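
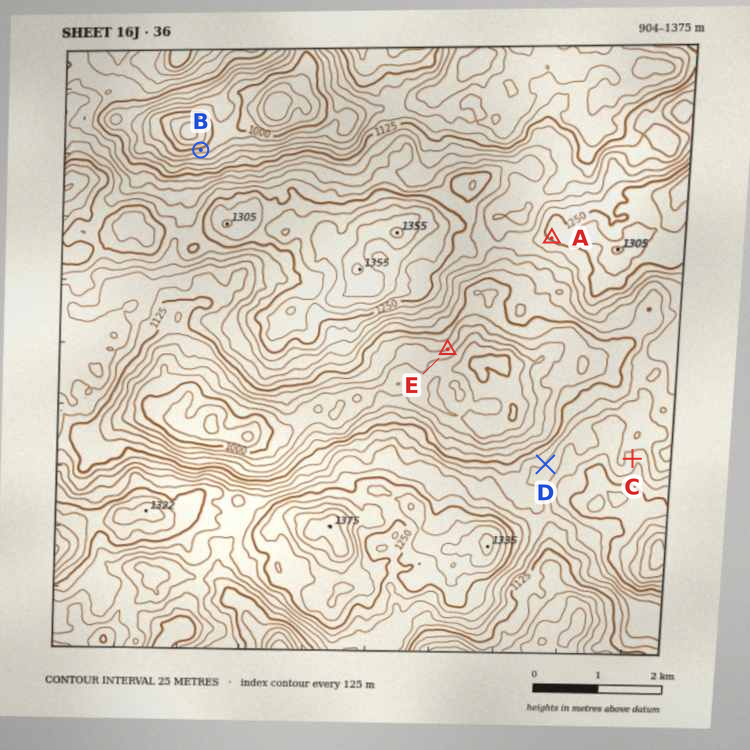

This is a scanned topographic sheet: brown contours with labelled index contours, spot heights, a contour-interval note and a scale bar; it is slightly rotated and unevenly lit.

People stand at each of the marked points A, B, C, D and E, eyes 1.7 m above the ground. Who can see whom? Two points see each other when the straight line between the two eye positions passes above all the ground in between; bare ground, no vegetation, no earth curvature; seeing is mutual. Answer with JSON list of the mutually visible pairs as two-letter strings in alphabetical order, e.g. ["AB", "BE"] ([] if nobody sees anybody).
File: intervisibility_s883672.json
["AC", "AD", "AE", "DE"]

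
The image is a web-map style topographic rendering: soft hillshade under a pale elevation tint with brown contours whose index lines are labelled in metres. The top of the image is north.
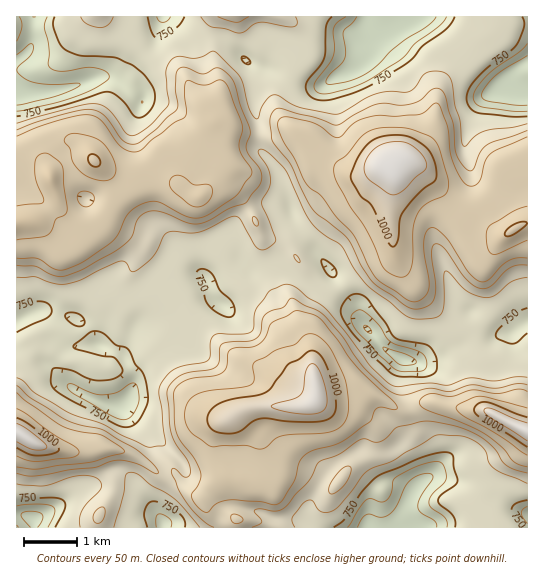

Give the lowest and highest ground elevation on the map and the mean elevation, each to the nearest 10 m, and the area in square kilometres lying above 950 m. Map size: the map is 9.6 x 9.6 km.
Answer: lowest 630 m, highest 1090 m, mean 840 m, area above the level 11.4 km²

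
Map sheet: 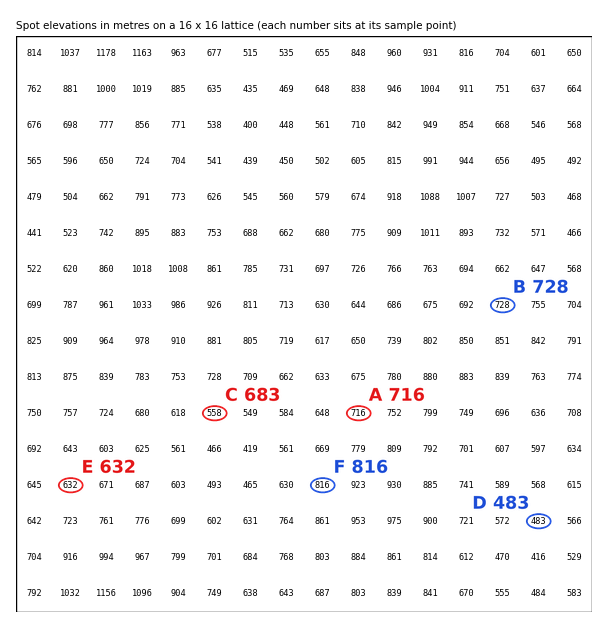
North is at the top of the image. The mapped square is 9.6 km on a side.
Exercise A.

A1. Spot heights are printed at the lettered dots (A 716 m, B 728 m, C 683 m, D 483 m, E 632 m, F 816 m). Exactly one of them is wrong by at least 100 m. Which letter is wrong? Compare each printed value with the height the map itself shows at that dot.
C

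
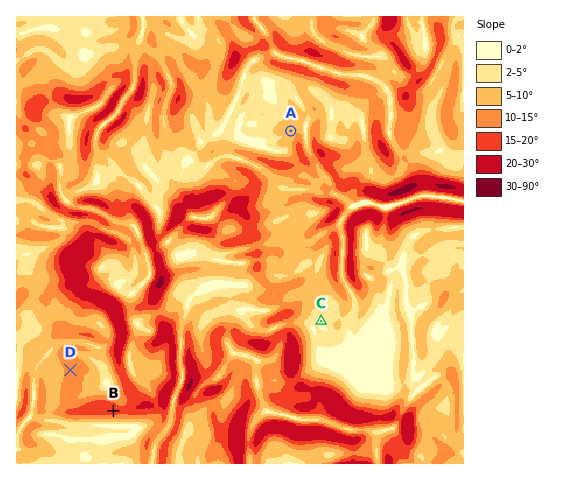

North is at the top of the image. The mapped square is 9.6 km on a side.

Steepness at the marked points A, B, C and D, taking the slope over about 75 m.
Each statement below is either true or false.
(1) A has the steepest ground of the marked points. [false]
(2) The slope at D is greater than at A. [true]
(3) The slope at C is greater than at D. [false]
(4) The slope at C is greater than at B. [false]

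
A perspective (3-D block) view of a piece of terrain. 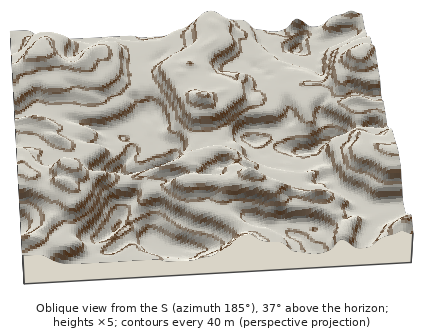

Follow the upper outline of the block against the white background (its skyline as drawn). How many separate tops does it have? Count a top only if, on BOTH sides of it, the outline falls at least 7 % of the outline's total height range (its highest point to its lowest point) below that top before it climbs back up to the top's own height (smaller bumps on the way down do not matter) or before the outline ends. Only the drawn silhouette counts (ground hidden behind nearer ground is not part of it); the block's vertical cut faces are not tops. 2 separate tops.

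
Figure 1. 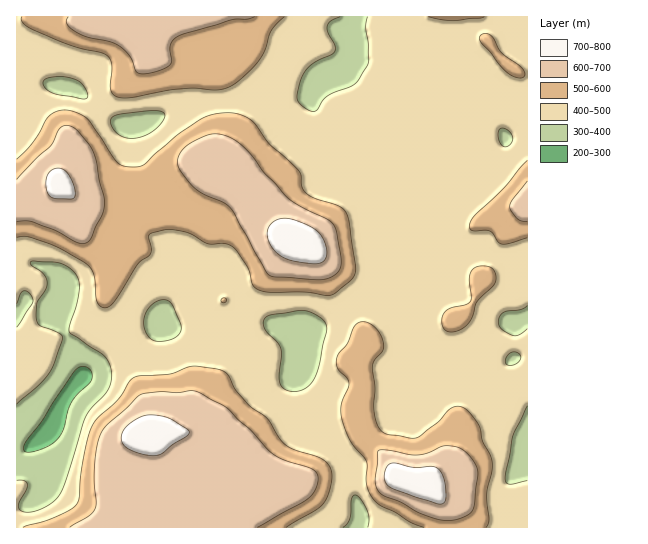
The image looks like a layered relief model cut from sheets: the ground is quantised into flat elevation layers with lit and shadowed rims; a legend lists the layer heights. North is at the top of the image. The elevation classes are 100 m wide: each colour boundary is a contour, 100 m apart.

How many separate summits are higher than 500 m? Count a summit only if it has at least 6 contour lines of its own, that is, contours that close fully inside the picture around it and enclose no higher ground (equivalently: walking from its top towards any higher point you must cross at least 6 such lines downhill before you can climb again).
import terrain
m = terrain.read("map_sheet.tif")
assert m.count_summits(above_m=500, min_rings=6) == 0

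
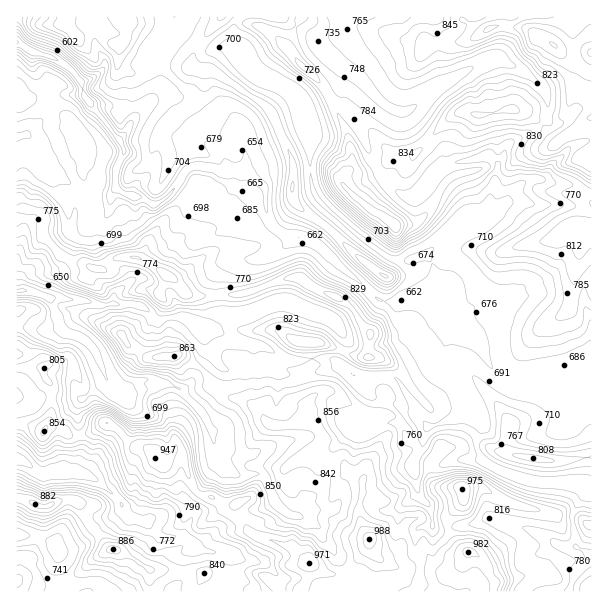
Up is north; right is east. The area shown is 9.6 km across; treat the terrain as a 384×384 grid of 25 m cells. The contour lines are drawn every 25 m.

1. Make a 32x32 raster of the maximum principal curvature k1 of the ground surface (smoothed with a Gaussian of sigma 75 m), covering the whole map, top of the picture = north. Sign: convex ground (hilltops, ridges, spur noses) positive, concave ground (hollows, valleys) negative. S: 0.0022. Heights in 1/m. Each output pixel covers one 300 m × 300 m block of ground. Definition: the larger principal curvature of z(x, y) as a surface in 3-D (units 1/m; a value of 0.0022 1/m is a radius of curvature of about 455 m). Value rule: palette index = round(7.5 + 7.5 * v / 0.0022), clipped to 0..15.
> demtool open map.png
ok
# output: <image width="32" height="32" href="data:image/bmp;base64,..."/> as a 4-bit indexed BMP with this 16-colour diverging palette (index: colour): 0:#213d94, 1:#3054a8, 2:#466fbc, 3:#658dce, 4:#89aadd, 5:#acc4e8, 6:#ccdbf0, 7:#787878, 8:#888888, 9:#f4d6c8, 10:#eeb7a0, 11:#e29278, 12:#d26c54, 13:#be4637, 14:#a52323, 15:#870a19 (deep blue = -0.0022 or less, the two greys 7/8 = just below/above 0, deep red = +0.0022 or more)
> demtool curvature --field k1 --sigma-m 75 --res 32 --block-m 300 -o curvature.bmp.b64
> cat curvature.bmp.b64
<image width="32" height="32" href="data:image/bmp;base64,Qk12AgAAAAAAAHYAAAAoAAAAIAAAACAAAAABAAQAAAAAAAACAAATCwAAEwsAABAAAAAAAAAAlD0hAKhUMAC8b0YAzo1lAN2qiQDoxKwA8NvMAHh4eACIiIgAyNb0AKC37gB4kuIAVGzSADdGvgAjI6UAGQqHAKmpd3t4mIqZiIiIeYfZiZqoe7nMqamJmsqZqYmpx4iYmXfPt5iIesyoi6mZvJmIiHppx4eZqcuZiZypiJmIiLy/zLiYeZu5eHiJibnKe926+u25qpr7zZl5iqqc7eyIl6d4eaqudnmoiKuHm8yHiId8d3irrHiImqmrqZuYve7cnsyt7MuIioiad7iLuZt3eLy5/3e7h3uqt3mpeYeLmIiJpshqqYq6mai5mJmHuIiIeqmIiIiqiIirh5iIiYeIiKu6ibzLqJiImJzad4mIiIfLmnr83HmHjO2+qIiIiJiHqHjPpph4rOypf7iHd3iqmdybuZiniIiYd+uYiIiIiaiYiMjNzczsh9/YqIiIh3epm7zLeep3eu/Xi/2Xd5d3mZfdzv2IqIiKl9+YiIm6iZmNp3iMeImJl3zorYiJm8uZjIiIi6iIeZnsiv/pd3eJqcyYmZm5iIiumM+3nHh3iImoeaicqqmIj4z5eIqpiJmZl4mpyciXeH+dyYmIrKuYvJiJm5qaqZitiOiqyJiJzamIirmpl4iH2HfZl5t6h5nJmKycmKmHedh7mXd63My4mampqoh5l82YjYiIiJqZl6ir2LyYia2niPmHioeImYeounvMiJqoeJ+nh4i5mHeKupmvm6eIp3jbeIiJqr2HzanN2Ymoh5utm5mJmJea28mI"/>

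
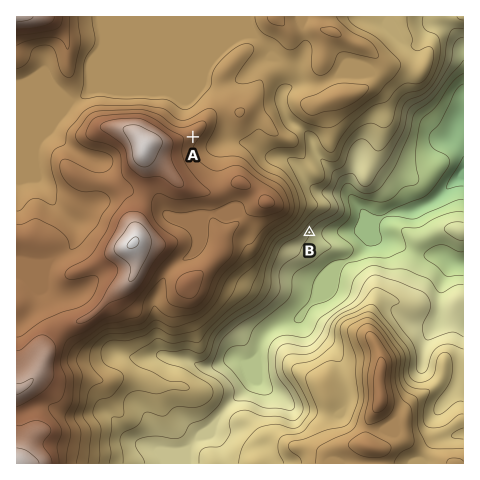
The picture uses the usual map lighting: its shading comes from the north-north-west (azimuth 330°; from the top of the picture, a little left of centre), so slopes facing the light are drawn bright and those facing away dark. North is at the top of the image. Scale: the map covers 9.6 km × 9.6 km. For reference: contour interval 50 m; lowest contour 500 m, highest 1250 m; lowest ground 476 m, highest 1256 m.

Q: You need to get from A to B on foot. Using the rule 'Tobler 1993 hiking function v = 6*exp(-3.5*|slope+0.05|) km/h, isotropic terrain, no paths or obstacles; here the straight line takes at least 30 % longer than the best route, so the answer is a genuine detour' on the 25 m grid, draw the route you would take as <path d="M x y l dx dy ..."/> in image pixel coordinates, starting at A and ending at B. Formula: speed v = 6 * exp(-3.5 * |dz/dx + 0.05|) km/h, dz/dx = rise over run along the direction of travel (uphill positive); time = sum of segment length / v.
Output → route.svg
<path d="M193 137l4 2 11 0 12 6 25 0 42 21 15 15 7 14 9 8 1 3 0 3-10 19 0 4"/>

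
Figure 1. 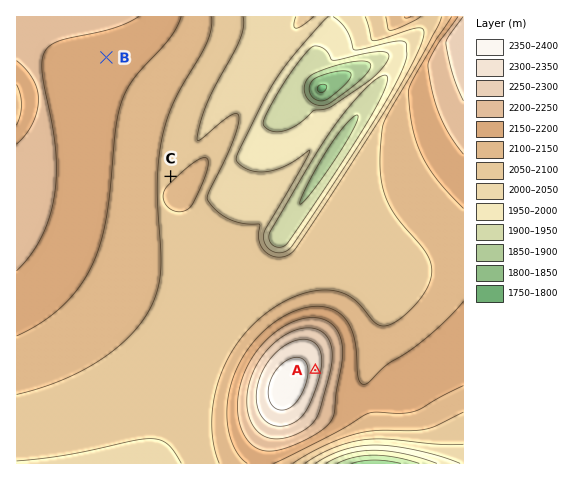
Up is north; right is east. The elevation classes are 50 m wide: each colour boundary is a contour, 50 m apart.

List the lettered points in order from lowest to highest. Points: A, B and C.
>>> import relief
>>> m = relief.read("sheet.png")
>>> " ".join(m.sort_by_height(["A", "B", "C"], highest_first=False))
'C B A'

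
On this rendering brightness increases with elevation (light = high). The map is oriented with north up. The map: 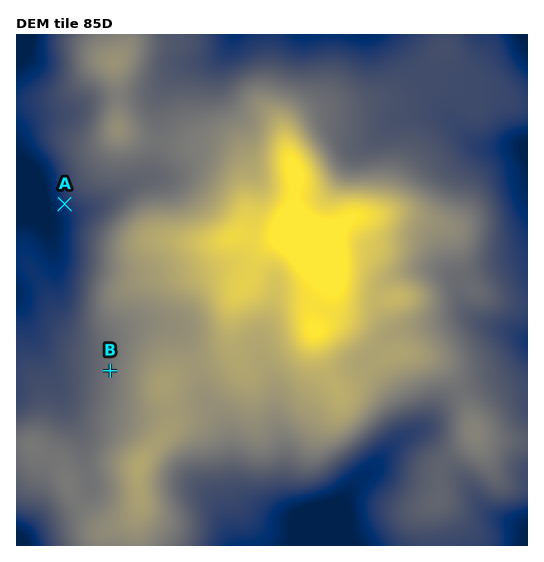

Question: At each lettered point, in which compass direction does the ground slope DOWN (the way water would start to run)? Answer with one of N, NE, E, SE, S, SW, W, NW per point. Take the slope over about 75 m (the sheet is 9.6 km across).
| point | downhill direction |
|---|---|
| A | SW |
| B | W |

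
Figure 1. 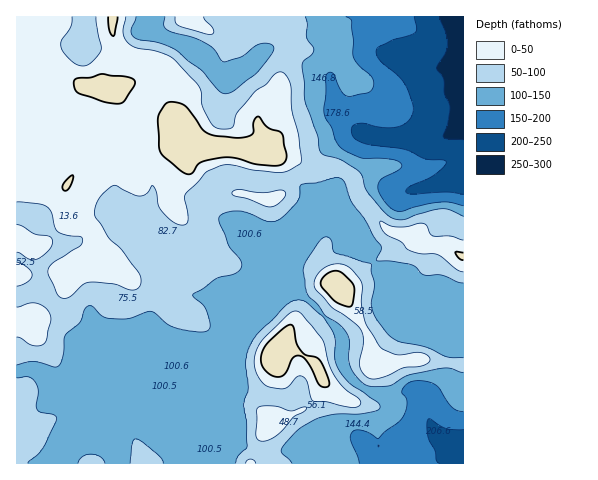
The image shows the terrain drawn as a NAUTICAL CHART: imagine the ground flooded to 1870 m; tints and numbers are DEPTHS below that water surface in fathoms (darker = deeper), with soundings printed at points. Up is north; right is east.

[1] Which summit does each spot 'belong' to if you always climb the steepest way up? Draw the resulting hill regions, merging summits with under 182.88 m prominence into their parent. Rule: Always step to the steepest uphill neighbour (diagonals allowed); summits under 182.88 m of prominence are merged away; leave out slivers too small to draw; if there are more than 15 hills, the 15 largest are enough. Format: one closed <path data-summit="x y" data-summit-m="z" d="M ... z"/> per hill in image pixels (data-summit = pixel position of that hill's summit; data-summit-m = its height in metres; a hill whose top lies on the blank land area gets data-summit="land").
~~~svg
<path data-summit="land" d="M463 16l-447 1 1 447 213 0 12-37-3-17 0-11 5-13-3-14 1-23 10-16 33-33 17-6-4-17 2-14 11-20 12-11 7 0 23 9 26 28 15 10 5 11 0 15-3 8 4 8 6 7 38 11 20-2z"/><path data-summit="land" d="M302 295l-7 0-10 5-33 33-10 16-1 23 3 14-5 13 3 28-11 36 68 1 2-16 4-5 28-9 18 1 6 3 5 7 10-3 24-2 30 3 12-5-21-46-8-2-13 6-6 0-20-4-18-13-10-17 1-20-4-10z"/><path data-summit="land" d="M330 232l-9 1-10 10-11 20-2 14 4 17 37 38 4 10-1 20 3 8 15 16 14 7 22 3 13-6 8 2 21 46 13 12 12 0 1-111-20 0-38-11-6-7-4-8 3-8 0-15-5-11-15-10-26-28z"/>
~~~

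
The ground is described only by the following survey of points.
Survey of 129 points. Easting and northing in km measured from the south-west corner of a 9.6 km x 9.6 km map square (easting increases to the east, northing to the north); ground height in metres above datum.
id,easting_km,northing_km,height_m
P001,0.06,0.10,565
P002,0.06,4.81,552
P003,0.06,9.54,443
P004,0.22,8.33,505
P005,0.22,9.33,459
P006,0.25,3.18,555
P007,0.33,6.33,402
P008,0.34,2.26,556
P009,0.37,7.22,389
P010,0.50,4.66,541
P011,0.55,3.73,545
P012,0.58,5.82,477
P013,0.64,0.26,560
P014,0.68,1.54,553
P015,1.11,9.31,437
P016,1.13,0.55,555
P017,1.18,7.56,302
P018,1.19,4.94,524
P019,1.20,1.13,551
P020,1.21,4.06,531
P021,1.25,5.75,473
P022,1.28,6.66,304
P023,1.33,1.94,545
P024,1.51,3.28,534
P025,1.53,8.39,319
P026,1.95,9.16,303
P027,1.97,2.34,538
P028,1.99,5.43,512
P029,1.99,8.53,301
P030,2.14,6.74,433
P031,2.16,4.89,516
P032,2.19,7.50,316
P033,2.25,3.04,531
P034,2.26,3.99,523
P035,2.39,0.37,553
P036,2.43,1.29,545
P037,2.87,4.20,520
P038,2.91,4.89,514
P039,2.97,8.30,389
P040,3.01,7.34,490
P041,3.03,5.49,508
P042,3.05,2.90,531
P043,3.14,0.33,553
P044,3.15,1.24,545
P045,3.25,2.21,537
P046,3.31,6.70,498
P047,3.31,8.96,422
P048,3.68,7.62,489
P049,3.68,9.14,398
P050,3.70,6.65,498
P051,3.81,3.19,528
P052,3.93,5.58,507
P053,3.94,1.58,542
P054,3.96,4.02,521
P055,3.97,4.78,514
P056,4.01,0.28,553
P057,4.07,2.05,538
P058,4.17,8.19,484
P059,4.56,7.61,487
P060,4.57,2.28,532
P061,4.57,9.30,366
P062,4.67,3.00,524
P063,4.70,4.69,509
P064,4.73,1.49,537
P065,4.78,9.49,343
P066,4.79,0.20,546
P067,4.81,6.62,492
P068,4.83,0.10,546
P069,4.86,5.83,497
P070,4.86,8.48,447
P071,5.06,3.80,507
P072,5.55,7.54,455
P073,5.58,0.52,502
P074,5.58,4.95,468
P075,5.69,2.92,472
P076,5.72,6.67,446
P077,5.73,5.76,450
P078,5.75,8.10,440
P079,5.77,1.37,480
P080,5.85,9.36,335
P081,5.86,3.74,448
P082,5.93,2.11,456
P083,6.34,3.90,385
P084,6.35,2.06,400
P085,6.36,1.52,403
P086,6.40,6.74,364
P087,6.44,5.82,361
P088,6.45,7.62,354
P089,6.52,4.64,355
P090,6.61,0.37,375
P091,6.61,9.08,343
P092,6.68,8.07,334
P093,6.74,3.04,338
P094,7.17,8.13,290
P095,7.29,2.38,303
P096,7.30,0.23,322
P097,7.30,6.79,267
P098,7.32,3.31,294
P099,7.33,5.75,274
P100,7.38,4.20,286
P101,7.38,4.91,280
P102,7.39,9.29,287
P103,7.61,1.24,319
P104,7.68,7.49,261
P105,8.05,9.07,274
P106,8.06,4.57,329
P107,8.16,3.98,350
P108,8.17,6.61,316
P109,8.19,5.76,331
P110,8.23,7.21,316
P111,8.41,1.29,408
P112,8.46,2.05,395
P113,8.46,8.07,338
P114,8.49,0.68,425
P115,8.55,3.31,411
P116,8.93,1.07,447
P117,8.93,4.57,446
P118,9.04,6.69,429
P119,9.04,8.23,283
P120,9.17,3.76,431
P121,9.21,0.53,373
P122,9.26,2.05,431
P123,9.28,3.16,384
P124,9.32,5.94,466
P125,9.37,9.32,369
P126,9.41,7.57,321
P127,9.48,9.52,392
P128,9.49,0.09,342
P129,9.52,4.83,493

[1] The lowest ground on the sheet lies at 255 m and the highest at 565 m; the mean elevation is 435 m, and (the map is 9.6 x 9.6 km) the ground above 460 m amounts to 44.7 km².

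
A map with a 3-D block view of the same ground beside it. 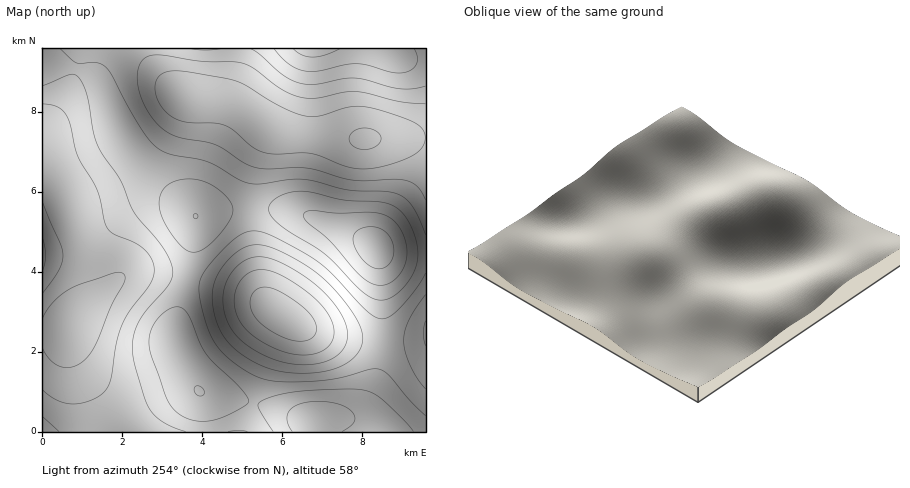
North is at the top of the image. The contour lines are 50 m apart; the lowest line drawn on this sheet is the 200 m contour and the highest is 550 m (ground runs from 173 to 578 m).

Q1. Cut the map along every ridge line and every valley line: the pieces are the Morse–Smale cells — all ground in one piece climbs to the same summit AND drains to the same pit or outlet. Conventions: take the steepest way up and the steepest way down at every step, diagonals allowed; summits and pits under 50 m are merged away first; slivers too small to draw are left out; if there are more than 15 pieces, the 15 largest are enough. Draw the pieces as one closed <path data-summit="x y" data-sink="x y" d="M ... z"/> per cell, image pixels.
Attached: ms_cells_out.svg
<path data-summit="314 48" data-sink="366 138" d="M384 48l-236 0 0 4 11 22 19 18 14 5 20 1 18 4 14 7 26 20 8 3 74 7 74-1 0-78-22-2z"/><path data-summit="376 248" data-sink="366 138" d="M274 130l-5 2-13 30-5 26 1 20 28 1 20 4 56 22 24 16 16 3 30 0 0-116-74 1-62-5z"/><path data-summit="200 392" data-sink="70 324" d="M150 272l-16 0-12 4-48 44-5 8 0 8 5 18 12 20 25 26 25 32 68 0-2-36-12-18-16-36 0-12 12-50z"/><path data-summit="376 248" data-sink="284 316" d="M268 208l-17 0 0 18 8 56 9 22 26 19 24 10 34 7 30 2 1-18-2-50-5-26-20-13-46-19-18-5z"/><path data-summit="196 216" data-sink="70 324" d="M140 163l-28 19-42 20 6 24 24 54 0 10-4 8 24-20 10-5 20-1 37 6 9-62z"/><path data-summit="196 216" data-sink="366 138" d="M192 96l-6 0-2 2-18 36-26 30 56 52 24-6 30-2 1-20 5-26 6-16 10-16-38-26-16-5z"/><path data-summit="200 392" data-sink="284 316" d="M188 279l-2 1-10 40-2 22 16 36 12 15 52 10 10-35 22-50-22-16-14-7z"/><path data-summit="314 420" data-sink="284 316" d="M286 318l-22 50-10 34 52 18 36-2 14-4 10-10 8-18 7-26 1-18-30-2-34-7-14-5z"/><path data-summit="376 248" data-sink="70 324" d="M46 63l-4 1 0 90 16 22 12 27 4-4 46-21 19-16-18-24-23-56-14-11z"/><path data-summit="376 248" data-sink="366 138" d="M148 48l-106 0 0 15 36 6 12 5 8 8 23 56 19 25 12-11 14-18 21-38-11-6-17-16-9-16z"/><path data-summit="42 256" data-sink="70 324" d="M42 155l0 177 10 0 14-4 30-30 4-8 0-10-24-54-10-34-11-20z"/><path data-summit="314 420" data-sink="426 332" d="M426 340l-24 3-20-1-5 36-13 28-12 10-36 4-2 12 112 0z"/><path data-summit="42 432" data-sink="70 324" d="M70 325l-8 5-20 2 0 100 94 0-19-24-38-44-9-22z"/><path data-summit="196 216" data-sink="284 316" d="M250 208l-30 2-24 6-9 62 53 14 16 6 12 7-7-15-4-18z"/><path data-summit="376 248" data-sink="426 332" d="M376 248l5 26 1 68 20 1 24-3 0-84-38-3z"/>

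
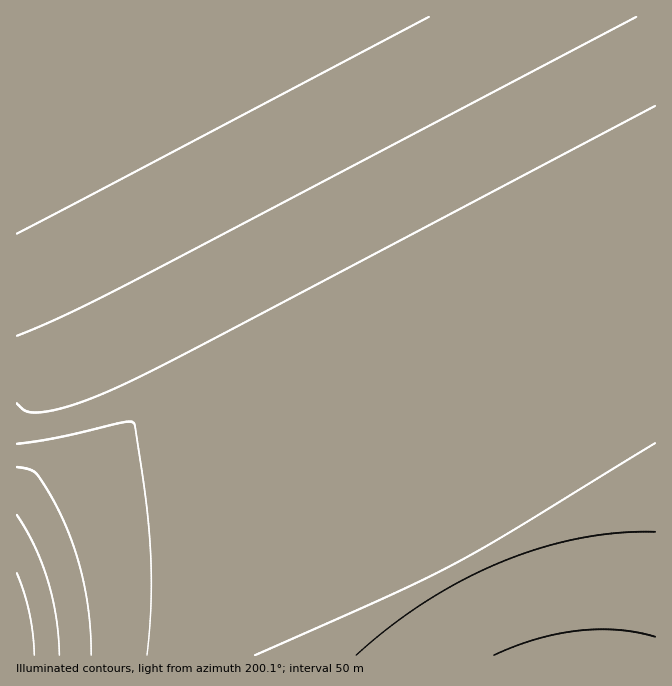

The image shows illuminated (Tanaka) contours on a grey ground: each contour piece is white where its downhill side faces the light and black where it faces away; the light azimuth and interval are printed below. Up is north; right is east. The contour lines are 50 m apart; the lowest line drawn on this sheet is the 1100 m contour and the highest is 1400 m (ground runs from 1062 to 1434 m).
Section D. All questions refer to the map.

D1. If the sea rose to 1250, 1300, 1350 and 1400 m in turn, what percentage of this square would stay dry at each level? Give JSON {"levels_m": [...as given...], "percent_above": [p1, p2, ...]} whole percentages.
{"levels_m": [1250, 1300, 1350, 1400], "percent_above": [89, 41, 25, 11]}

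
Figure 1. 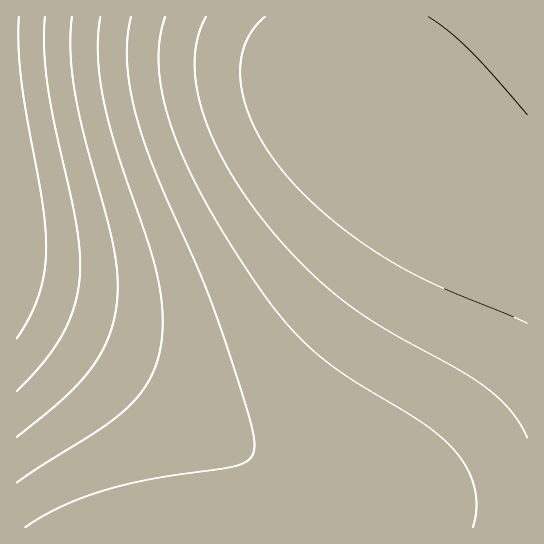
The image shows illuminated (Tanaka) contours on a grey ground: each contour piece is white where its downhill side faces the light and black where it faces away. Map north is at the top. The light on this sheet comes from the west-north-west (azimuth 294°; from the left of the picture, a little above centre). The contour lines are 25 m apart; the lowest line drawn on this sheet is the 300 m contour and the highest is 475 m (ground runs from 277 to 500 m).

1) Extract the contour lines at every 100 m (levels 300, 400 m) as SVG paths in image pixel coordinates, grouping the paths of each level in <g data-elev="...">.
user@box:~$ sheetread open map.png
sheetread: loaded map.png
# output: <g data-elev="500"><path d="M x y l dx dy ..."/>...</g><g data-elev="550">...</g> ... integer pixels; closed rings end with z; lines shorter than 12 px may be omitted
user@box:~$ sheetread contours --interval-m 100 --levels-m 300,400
<g data-elev="300"><path d="M19 17l-1 29 3 33 21 123 4 47-2 24-5 22-9 22-13 22"/></g><g data-elev="400"><path d="M131 17l-4 22 0 24 4 28 7 30 17 51 45 101 19 49 30 96 5 20 0 13-5 9-14 6-88 14-53 14-37 15-32 18"/></g>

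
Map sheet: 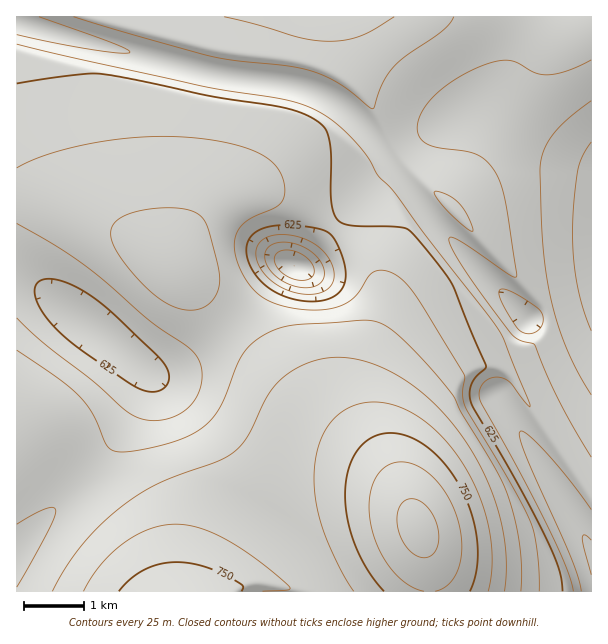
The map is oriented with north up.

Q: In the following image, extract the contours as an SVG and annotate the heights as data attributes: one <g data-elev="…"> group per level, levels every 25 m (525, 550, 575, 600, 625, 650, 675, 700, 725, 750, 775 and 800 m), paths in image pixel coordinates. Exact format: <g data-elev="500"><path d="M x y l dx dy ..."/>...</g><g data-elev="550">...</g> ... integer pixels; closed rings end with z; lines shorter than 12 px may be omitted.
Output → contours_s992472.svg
<g data-elev="525"><path d="M591 331l-8-22-6-24-3-25-1-27 1-30 4-33 4-14 9-14"/></g><g data-elev="550"><path d="M591 575l-8-29 0-10 2-1 6 5"/><path d="M591 395l-13-23-11-22-9-24-7-26-8-52-3-77 3-18 8-16 15-17 25-19"/><path d="M525 333l-7-4-11-17-7-15 0-7 6-1 10 5 19 12 6 6 2 8-3 8-7 5z"/><path d="M294 279l-10-5-8-8-1-9 4-6 8-1 10 2 9 5 6 7 2 8-3 6-8 2z"/></g><g data-elev="575"><path d="M581 591l-3-13-7-21-47-107-5-15 2-4 10 6 18 19 23 27 19 27"/><path d="M591 457l-33-58-23-54-2-2-14-3-8-7-41-55-20-35-1-4 1-2 6 2 51 34 9 4-10-73-4-16-5-13-9-13-12-8-11-3-28-4-11-3-7-7-2-9 1-8 4-9 13-16 21-16 26-13 16-5 12 0 8 2 18 10 13 2 20-5 22-10"/><path d="M297 287l-16-7-12-11-4-8 0-6 2-6 3-3 12-4 15 2 14 7 9 10 4 12-3 9-10 5z"/><path d="M39 17l76 27 13 6 2 3-14 0-23-3-76-15"/></g><g data-elev="600"><path d="M573 591l-7-24-17-39-29-55-40-74 0-9 4-7 7-5 9-1 10 6 20 24-28-71-13-19-64-83-30-41-17-17-13-23-17-19-25-20-14-7-16-5-93-16-183-42"/><path d="M306 294l-12-2-12-4-10-7-8-8-6-9-2-9 1-9 5-6 7-3 7-2 18 1 18 7 14 11 7 15 1 7-1 6-4 6-6 4z"/><path d="M471 231l2 0 0-1-3-9-11-18-13-9-9-3-3 1 3 6 10 13z"/><path d="M74 17l138 39 25 5 51 5 24 5 27 13 33 25 2-2 9-24 10-16 14-12 34-23 8-8 5-7"/><path d="M394 17l-20 13-14 6-15 4-16 1-29-3-43-13-33-8"/></g><g data-elev="625"><path d="M563 591l-5-24-13-31-29-56-45-77-1-10 1-9 5-7 9-8 1-3-34-82-20-27-24-27-13-3-44-1-9-3-5-4-4-7-2-12-1-57-4-12-4-6-14-9-22-8-73-11-102-22-25-1-69 9"/><path d="M150 392l-10-3-12-7-47-32-22-18-13-15-8-14-3-12 3-9 7-3 11 0 13 5 15 7 26 20 44 42 12 13 3 12-2 6-4 5-5 2z"/><path d="M299 300l-14-3-13-7-11-8-8-12-6-12-1-10 3-9 8-8 18-5 27 0 22 4 6 4 5 6 6 14 4 13 0 12-3 9-7 8-9 4-12 1z"/></g><g data-elev="650"><path d="M539 591l-2-40-3-18-4-13-22-41-42-71-3-13 2-17-1-4-44-72-14-18-14-11-8-3-7 1-8 4-12 19-10 9-17 6-19 1-23-3-19-6-12-8-11-14-7-12-4-13-1-12 3-9 5-8 6-5 30-14 4-5 2-6 1-9-3-10-4-8-8-8-18-10-28-8-35-5-36 0-37 2-39 7-35 10-25 12"/><path d="M17 223l39 23 27 18 24 19 43 38 41 29 7 9 3 9 1 12-3 12-10 15-15 10-19 4-18-4-12-7-32-29-49-37-27-26"/></g><g data-elev="675"><path d="M521 591l0-28-3-30-8-32-10-24-39-64-9-19-41-46-16-16-12-8-9-3-9-1-64 4-17 3-15 5-15 10-11 11-7 13-15 39-8 12-9 9-13 9-17 7-24 6-24 4-10-1-8-4-16-34-7-11-10-10-19-15-39-27"/><path d="M17 524l27-15 7-2 4 2 0 6-5 13-33 59"/><path d="M182 309l13 1 11-4 8-7 5-11 1-10-2-12-9-35-5-11-5-5-7-4-22-3-30 3-12 3-9 5-6 6-2 9 2 11 8 13 16 20 16 16 15 10z"/></g><g data-elev="700"><path d="M504 591l2-18 0-19-2-20-5-21-15-40-23-38-27-32-15-13-17-12-16-9-17-6-16-4-15-2-15 2-15 4-15 7-12 9-14 17-21 42-7 9-8 7-15 8-60 22-19 12-21 15-20 18-16 19-15 21-13 22"/></g><g data-elev="725"><path d="M263 591l22-1 5-2-29-25-34-23-27-12-24-4-12 1-14 4-13 6-14 8-22 22-17 26"/><path d="M488 591l4-28-2-32-10-33-15-30-19-27-24-22-24-13-12-3-12-1-12 1-11 4-9 5-9 7-7 10-5 11-6 25 0 29 7 31 15 38 17 28"/></g><g data-elev="750"><path d="M242 591l1-4-1-2-23-13-21-7-21-3-16 2-17 6-13 9-12 12"/><path d="M470 591l6-21 2-25-5-27-11-27-15-24-18-18-19-12-20-4-9 1-9 3-13 12-10 18-4 24 2 27 8 27 13 25 16 21"/></g><g data-elev="775"><path d="M435 591l8-3 7-5 6-8 3-9 3-23-5-25-11-24-15-19-9-7-9-4-9-2-9 1-8 3-6 4-8 15-4 19 2 23 8 22 13 21 15 14 17 7"/></g><g data-elev="800"><path d="M419 557l9 0 7-5 3-9 0-13-4-12-6-11-9-7-9-1-6 2-5 6-2 9 0 9 3 11 5 9 6 7z"/></g>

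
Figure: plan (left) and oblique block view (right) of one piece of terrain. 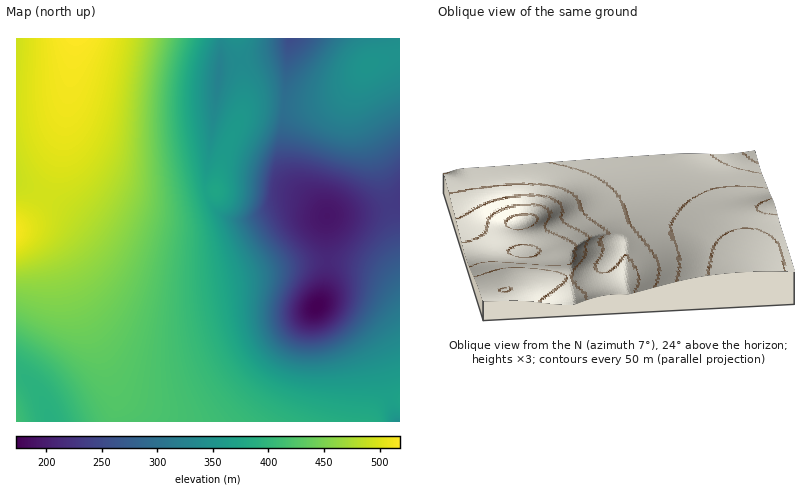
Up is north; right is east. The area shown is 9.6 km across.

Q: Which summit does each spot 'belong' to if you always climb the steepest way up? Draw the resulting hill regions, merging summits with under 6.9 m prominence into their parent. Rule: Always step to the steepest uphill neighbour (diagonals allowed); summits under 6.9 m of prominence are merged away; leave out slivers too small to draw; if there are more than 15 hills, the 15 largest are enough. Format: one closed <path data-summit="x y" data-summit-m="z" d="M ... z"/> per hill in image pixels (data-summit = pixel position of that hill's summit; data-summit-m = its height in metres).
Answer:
<path data-summit="78 38" data-summit-m="518" d="M220 38l-204 0 0 144 44 22 44 34 24 15 24 9 26 5 30 0 26-6 18-9 42-28 32-7 1-1-34-32-9-22-2-32 7-82-5 4-16 4-48 8z"/><path data-summit="16 232" data-summit-m="514" d="M18 183l-2 189 8 4 14 16 12 30 347 0-7-22-7-32-6-18-8-12-25-23-12-7-14-2 6-14 3-16-1-60-32 8-42 28-18 9-26 6-30 0-26-5-24-9-24-15-44-34z"/><path data-summit="370 64" data-summit-m="351" d="M400 38l-110 0-8 92 2 32 9 22 35 32 46-6 26-8z"/><path data-summit="236 38" data-summit-m="347" d="M290 38l-68 0-2 26 34-5 30-7 5-6z"/><path data-summit="16 422" data-summit-m="413" d="M16 372l0 50 34 0-4-14-8-16-14-16z"/>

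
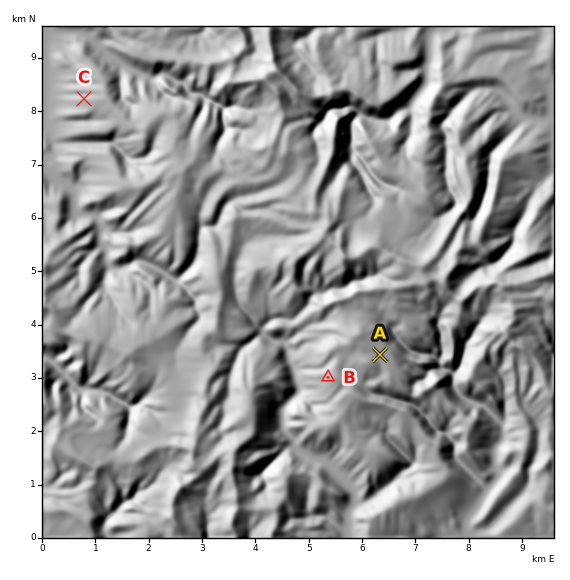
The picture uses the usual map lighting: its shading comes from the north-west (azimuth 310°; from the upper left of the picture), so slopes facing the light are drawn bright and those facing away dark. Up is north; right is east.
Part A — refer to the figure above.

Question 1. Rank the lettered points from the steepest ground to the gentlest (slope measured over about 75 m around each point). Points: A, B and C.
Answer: B C A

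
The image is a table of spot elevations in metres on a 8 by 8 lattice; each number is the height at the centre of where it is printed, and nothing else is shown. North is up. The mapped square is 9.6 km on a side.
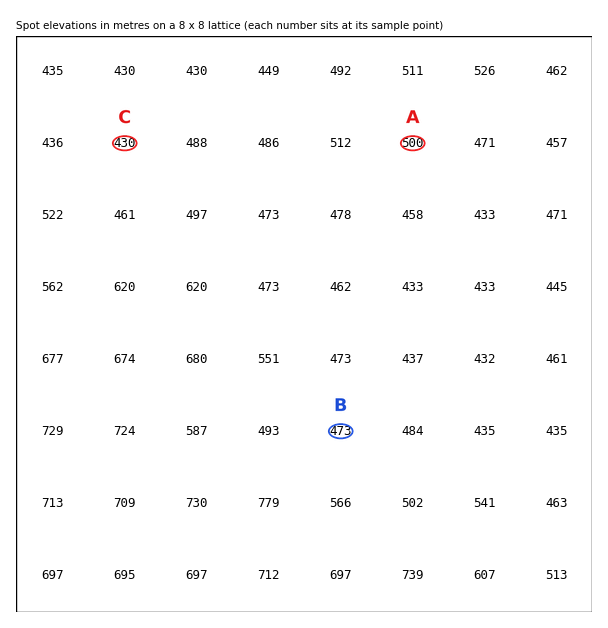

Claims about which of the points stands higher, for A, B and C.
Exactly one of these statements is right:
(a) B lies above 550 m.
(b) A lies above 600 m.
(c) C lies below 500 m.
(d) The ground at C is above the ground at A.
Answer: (c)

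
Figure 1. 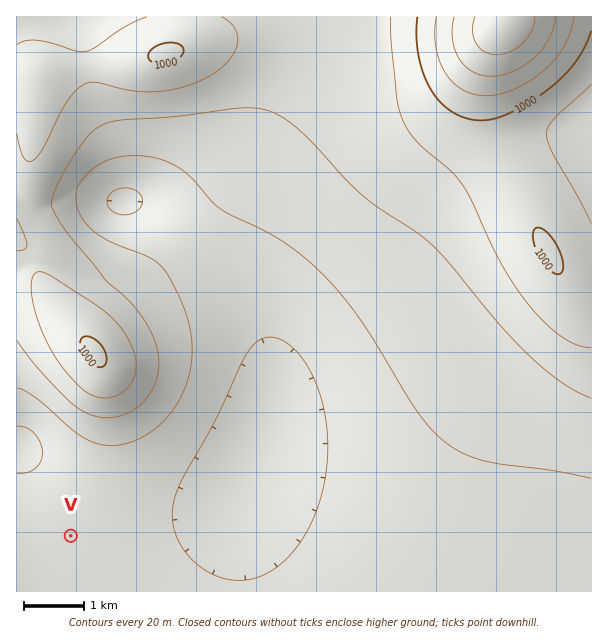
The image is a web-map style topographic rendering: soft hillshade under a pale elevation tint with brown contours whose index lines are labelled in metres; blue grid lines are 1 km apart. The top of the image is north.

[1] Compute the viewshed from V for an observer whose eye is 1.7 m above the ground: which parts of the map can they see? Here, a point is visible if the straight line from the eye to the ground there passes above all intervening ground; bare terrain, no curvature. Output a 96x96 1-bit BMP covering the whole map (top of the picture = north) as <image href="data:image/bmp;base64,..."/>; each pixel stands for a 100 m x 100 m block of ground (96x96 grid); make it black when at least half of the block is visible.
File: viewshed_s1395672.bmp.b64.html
<image width="96" height="96" href="data:image/bmp;base64,Qk2+BAAAAAAAAD4AAAAoAAAAYAAAAGAAAAABAAEAAAAAAIAEAAATCwAAEwsAAAIAAAAAAAAA////AAAAAAD////////////gAAD////////////wAAD////////////wAAD////////////4AAD////////////8AAD////////////8AAD///gD///////+AAD//+AAf//////+AAD//8AAH//////+AAD//8AAD///////AAD//8AAA///////AAD//8AAAf//////gAD//8AAAP//////gADn/+AAAH//////gACB//AAAH//////wAAB//AAAD//////wAAA//gAAB//////4AMA//wAAB//////8D8A//4AAA////////8B//8AAA////////8B//8AAAf///////8B//+AAAf///////8D//+AAAf///////8D//+AAAf///////8H//+AAAP///////8H//+AAAP///////8f//+AAAP///////////+AAAP///////////+AAAP///////////8AAAP///////////4AAAP///////////wAAAH///////////gAAAH///////////AAAAH//////////+AAAAH//////////4AAAAH//////////AAAAAH/////////+AAAAAH/////////8AAAAAH/////////wAAAAAD/////////AAAAAAD////////+AAAAAAD////////4AAAAAAD///////7gAAAAAAD///////4AAAAAAAD///////wAAAAAAAB///////wAAAAAAAB///////gAAAAAAAB///////gAAAAAAAB///////AAAAAAAAB///////AAAAAAAAA//////+AAAAAAAAA//////+AAAAAAAAA//////8AAAAAAAAA//////8AAAAAAAAAf/////4AAAAAAAAAf/////4AAAAAAAAAf/////wAAAAAAAAAP/////wAAAAAAAAAP/////gAAAAAAAAAP/////AAAAAAAAAAH/////AAAAAAAAAAH////+AAAAAAAAAAH////+AAAAAAAAAAD////8AAAAAAAAAAD////8AAAAAAAAAAB////4AAAAAAAAAAB////wAAAAAAAAAAA////wAAAAAAAAAAA////gAAAAAAAAAAAf///gAAAAAAAAAAAf///AAAAAAAAAAAAP///AAAAAAAAAAAAP//+AAAAAAAAAAAAH//+AAAAAAAAAAAAH//8AAAAAAAAAAAAD//8AAAAAAAAAAAAD///AAAAAAAAAAAAB///gAAAAAAAAAAAB///wAAAAAAAAAAAB///4AAAAAAAAAAAA///+AAAAAAAAAAAA////AAAAAAAAAAAAf///gAAAAAAAAAAAf///wAAAAAAAAAAAP///wAAAAAAAAAAAP///wAAAAAAAAAAAH///gAAAAAAAAAAAH///gAAAAAAAAAAAH///AAAAAAAAAAAAH//+AAAAAAAAAAAAD//8AAAAAAAAAAAAD//4AAAAAAAAAAAAD//wAAAAAAAAAAAAB//gAAAAAAAAAAAAB/+AAAAAAAAAAAAAB/8AAA="/>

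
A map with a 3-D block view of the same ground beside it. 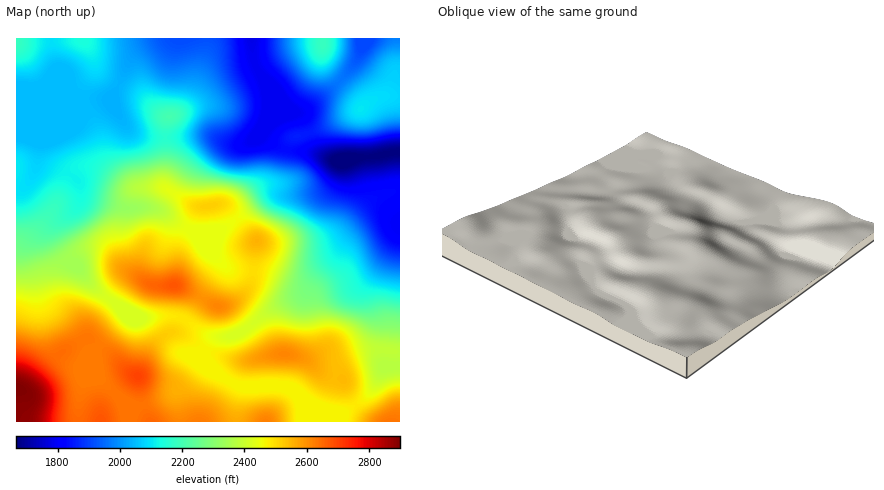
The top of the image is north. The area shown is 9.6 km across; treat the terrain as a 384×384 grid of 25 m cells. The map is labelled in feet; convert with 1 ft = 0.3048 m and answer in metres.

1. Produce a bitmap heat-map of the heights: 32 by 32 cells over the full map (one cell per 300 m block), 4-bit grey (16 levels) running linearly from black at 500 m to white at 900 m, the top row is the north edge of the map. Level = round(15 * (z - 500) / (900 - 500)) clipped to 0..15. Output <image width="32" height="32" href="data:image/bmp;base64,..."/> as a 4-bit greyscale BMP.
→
<image width="32" height="32" href="data:image/bmp;base64,Qk12AgAAAAAAAHYAAAAoAAAAIAAAACAAAAABAAQAAAAAAAACAAATCwAAEwsAABAAAAAAAAAAAAAAABEREQAiIiIAMzMzAERERABVVVUAZmZmAHd3dwCIiIgAmZmZAKqqqgC7u7sAzMzMAN3d3QDu7u4A////AO7czMy7u7u7u7u7qpmZq7vu7MvMu7u7u7qqqqmZqqqr7uzLu7zLu6qqqqqpqqqpmu7cu7vMy7qqqaqqqqqqqZndzLu7zMuqqZqqqqu6qqmIzMu7u7u7qpmqq7u7uqqZiLu7u7u7qqqpmZqru6qqmYi7u7u7qqqqqZmZmqqqqZiIqqq7upmZqqqqqZmZiZiHd6qqqqmZmqqru6qYiIh3d3eZmamZmru7u7uqmId3dmZmmZmYmau8zLuqqqmHd2ZlVYiIiJq7u7u6qaqph3ZmVUSIiIiaq7qqqZmqqZh2ZVRDd3iImaqqqqmZqqqYdlVUMnd3eImZqpmZmaqqmHZVQyJmZmeIiZmZmZmamYdlVEMiZmZmd4iImaqqmYdlVEMyIlZmZmeIiJmqqphlVEMzIiJVZmZniImZmZiHZVQzIiIiVVVWZniIiHd2ZVVEMhERIlVVVmZnd3d2VERDMyEAARFVVVVWZmZmZTMiIiIhEREAVVVVVVVWZlQyIiIiIiIiIVVVVVVVVmZUMzIiIiM0RENVVVVVVVZmZUQyIiIjRVVVVVVVVVVWZlVEMiIiI0VVVVVVVVVVVVVURDIiIjNEVVVVVVVVVVVEREMyIiNEREVVVVVVVVRERERDIiI0VVREVWVVVVVURDMzMyIjNFZUNEVmVVZVVEMzMzMiI0VmZDNE"/>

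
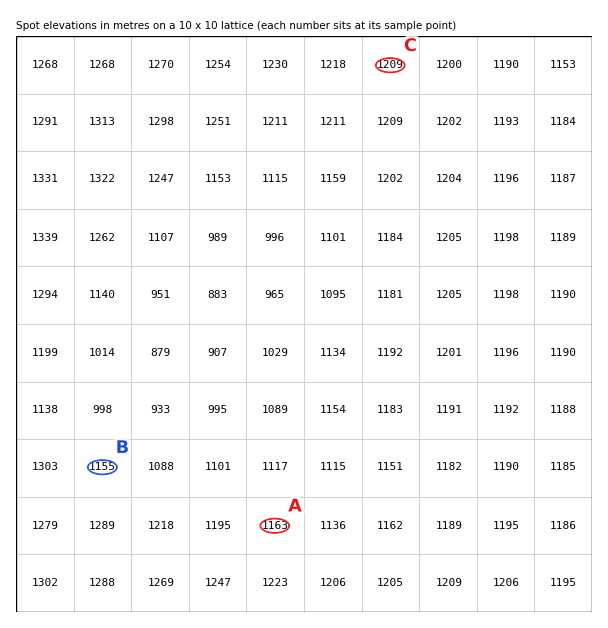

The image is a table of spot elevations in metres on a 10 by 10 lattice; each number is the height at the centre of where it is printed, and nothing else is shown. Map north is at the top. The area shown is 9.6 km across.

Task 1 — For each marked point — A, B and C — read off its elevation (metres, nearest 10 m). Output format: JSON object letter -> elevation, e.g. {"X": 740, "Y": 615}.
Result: {"A": 1160, "B": 1150, "C": 1210}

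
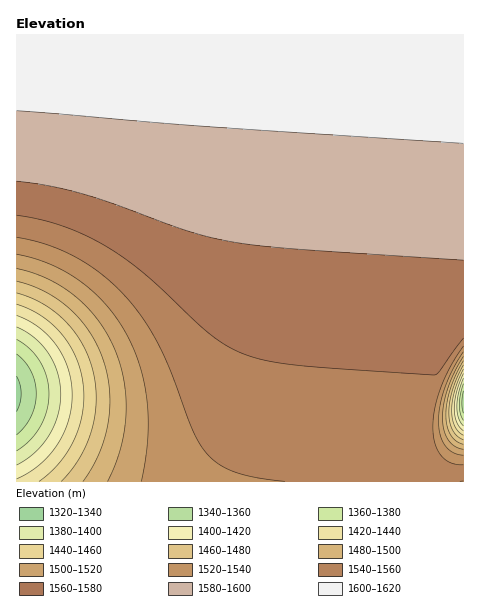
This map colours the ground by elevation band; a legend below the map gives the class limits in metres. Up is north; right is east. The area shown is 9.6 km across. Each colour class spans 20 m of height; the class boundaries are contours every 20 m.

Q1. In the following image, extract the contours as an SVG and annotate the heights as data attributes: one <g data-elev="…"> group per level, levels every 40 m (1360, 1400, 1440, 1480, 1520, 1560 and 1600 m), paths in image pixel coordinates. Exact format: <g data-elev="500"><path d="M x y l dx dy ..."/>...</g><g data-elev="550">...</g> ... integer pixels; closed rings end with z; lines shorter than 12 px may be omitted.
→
<g data-elev="1360"><path d="M463 413l-1-10 1-12"/><path d="M17 354l8 8 6 10 4 10 1 12-1 12-4 10-6 11-8 8"/></g><g data-elev="1400"><path d="M463 426l-4-8-2-11 2-14 4-15"/><path d="M17 327l17 10 14 16 10 20 3 21-3 22-9 20-14 16-18 13"/></g><g data-elev="1440"><path d="M463 435l-5-4-4-6-2-15 3-20 8-21"/><path d="M17 304l24 12 20 17 8 11 7 13 4 12 3 14 0 28-8 27-15 24-21 19"/></g><g data-elev="1480"><path d="M463 444l-7-3-5-6-4-10-1-10 4-26 13-28"/><path d="M17 281l15 5 14 6 13 8 12 10 19 23 14 28 6 31-2 31-9 30-16 28"/></g><g data-elev="1520"><path d="M463 455l-10-3-8-7-5-10-2-14 2-17 5-17 8-19 10-16"/><path d="M17 254l32 10 31 17 25 23 21 29 14 33 7 36 1 39-7 40"/></g><g data-elev="1560"><path d="M17 215l23 4 23 7 22 9 21 12 21 13 19 15 51 48 18 15 20 12 22 8 21 5 28 3 128 9 6-4 23-33"/></g><g data-elev="1600"><path d="M17 111l184 15 262 17"/></g>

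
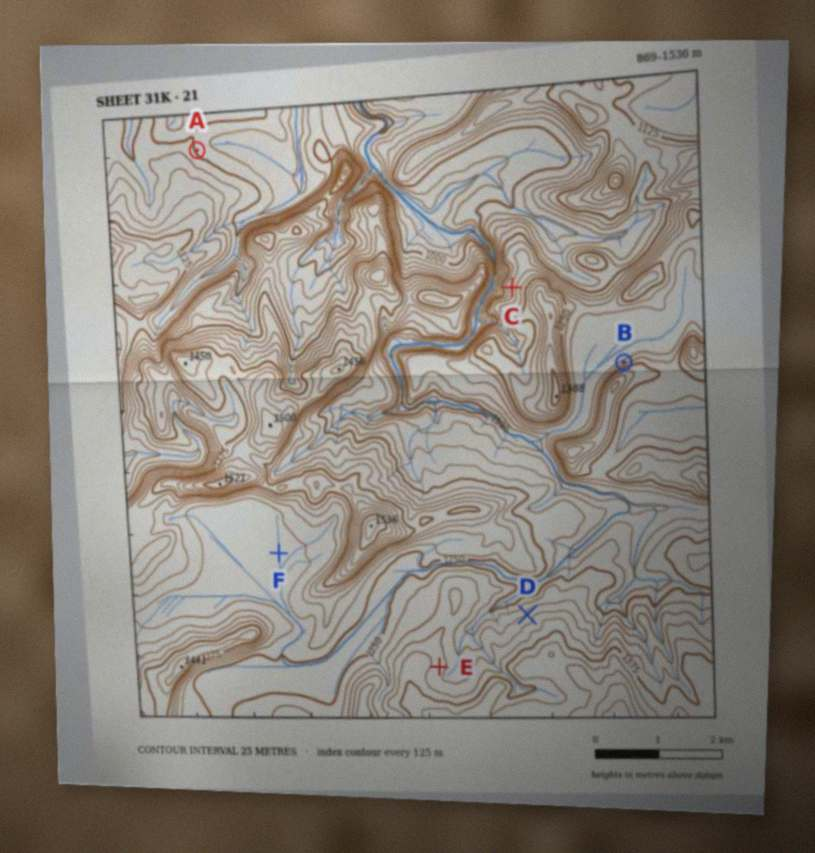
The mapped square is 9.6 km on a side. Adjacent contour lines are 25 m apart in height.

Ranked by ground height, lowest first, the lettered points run A C B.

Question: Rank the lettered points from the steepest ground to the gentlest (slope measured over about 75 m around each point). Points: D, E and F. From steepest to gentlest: D E F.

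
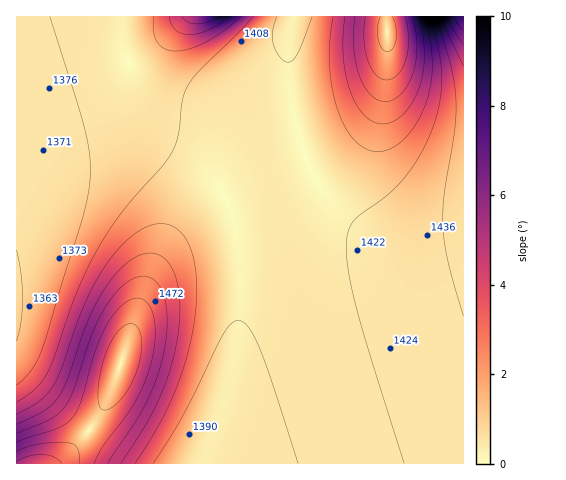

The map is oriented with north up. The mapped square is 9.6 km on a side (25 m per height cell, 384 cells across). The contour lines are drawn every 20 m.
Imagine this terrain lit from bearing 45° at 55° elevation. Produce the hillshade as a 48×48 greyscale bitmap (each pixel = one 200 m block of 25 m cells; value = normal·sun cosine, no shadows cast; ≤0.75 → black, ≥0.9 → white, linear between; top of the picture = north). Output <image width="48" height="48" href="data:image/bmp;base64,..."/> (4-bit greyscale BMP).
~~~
<image width="48" height="48" href="data:image/bmp;base64,Qk32BAAAAAAAAHYAAAAoAAAAMAAAADAAAAABAAQAAAAAAIAEAAATCwAAEwsAABAAAAAAAAAAAAAAABEREQAiIiIAMzMzAERERABVVVUAZmZmAHd3dwCIiIgAmZmZAKqqqgC7u7sAzMzMAN3d3QDu7u4A////AJmqqpmIiHd3d3d3ZmZmZmZmZmZmZmZmZpmqqZiIiIiHd3d3ZmZmZmZmZmZmZmZmZpmpmYh3d4iId3d3dmZmZmZmZmZmZmZmZpmZiHd3d4iIh3d3dmZmZmZmZmZmZmZmZpmYh3Znd4iIh3d3d2ZmZmZmZmZmZmZmZoiIdmZmd4iIiHd3d2ZmZmZmZmZmZmZmZoh3ZlVWd4iIiId3d2ZmZmZmZmZmZmZmZnd2ZVVWZ4iIiId3d3ZmZmZmZmZmZmZmZndmVURVZ4iZmId3d3ZmZmZmZmZmZmZmZndlVERFZ4mZmIh3d3ZmZmZmZmZmZmZmZmZlVERFZ4mZmYh3d3ZmZmZmZmZmZmZmZmZlVERFZ4mZmYh3d3dmZmZmZmZmZmZmZmZlVERFZ4mamZiHd3dmZmZmZmZmZmZmZmZlVERFZ4mqqZiHd3dmZmZmZmZmZmZmZmZlVERFZ4mqqZiHd3dmZmZmZmZmZmZmZmZlVURVZ4mqqZiHd3d2ZmZmZmZmZmZmZmZmVVVVZ4mqqZiHd3d2ZmZmZmZmZmZmZmZmZVVVZ4maqZiId3d2ZmZmZmZmZmZmZmZmZVVWZ4maqZiId3d2ZmZmZmZmZmZmZmZmZlVWZ4mZmZiId3d2ZmZmd3d2ZmZmZmZmZmZmZ4iZmZiId3d2ZmZnd3d3ZmZmZmZmZmZmZ4iZmZiId3d2ZmZ3d3d3dmZmZmZmZmZmZ3iJmZiHd3d3Zmd3d3d3d2ZmZmZmZmZmZ3iImYiHd3d3Znd3d3d3d2ZmZmZmZmZmZ3iIiIiHd3d3Z3d3d3d3d2ZmZmZmZmZmZ3eIiIiHd3d3d3d3d3d3d3ZmZmZmZmZmZ3eIiIh3d3d3d3d3d3d3d3ZmZmZmZmZmZ3d4iId3d3d3d3d3d3d3d3ZmZmZmZmZmZ3d3d3d3d3d3d3d3d3d3d3ZmZmZmZmZmZ3d3d3d3d3d3d3d3d3d3d3ZmZmZmZmZmZ3d3d3d3d3d3d3d3d4h3d3ZmZmZmZmZmZ3d3d3d3d3d3d3d3iIiHd3ZmZmZmZmZmZ3d3d3d3d3d3d3d3iIiId3ZmZmZmZmZmZnd3d3d3d3d3d3d4iIiId3ZmZmZmZmZmZnd3d3d3d3d3d3d4iJmId2ZmZmZmZmZmZnd3d3d3d3d3d3eIiZmYh2ZmZmZmZmZmZnd3d3d3d3d3d3eImZmYh2ZVVWZmZmZmZ3d3d3d3d2Z3d3eImZmYh2ZVVWZmZmZmd3d3d3d3dmZ3d3iJmaqZh2VVVWZmZmZnd3d3d3d3ZmZ3d3iJmqqZh2VERGZmZmZnd3d3d3d3ZmZ3d3iJmqqphlRERGZmZmZnd3d3d3d3dmZnd3iJqqqpdlQzM2ZmZmZnd3d3d3d3d2Znd3iJqqqpdUMiImZmZmZnd3eIiId3d2Znd3iJqqqodTIRImZmZmZnd3eImYiHd3Znd3iJqqqYZCEAEWZmZmZnd3iJmZmId3Zmd3iJqqqYZCAAAGZmZmZnd3iJqqqYd3Zmd3iJmqqXUxAAAGZmZmZmd3iJq7uodmZmZ3eJmqqXUgAAAA=="/>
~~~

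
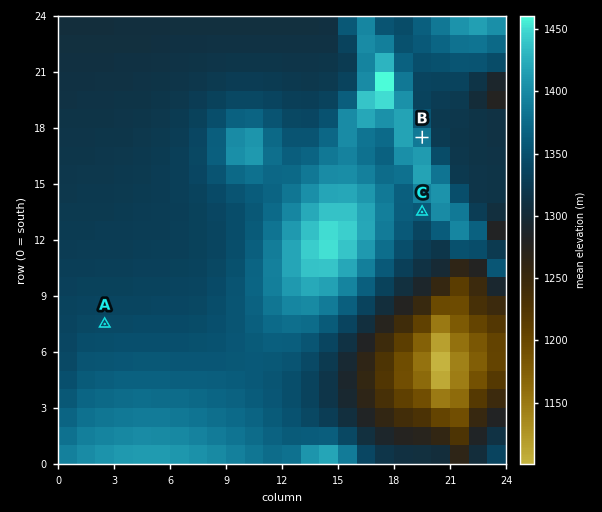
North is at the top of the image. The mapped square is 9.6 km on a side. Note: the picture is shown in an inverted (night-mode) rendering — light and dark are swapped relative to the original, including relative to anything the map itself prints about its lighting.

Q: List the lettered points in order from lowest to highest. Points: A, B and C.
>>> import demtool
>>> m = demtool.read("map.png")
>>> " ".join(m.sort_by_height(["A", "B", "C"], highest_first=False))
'A C B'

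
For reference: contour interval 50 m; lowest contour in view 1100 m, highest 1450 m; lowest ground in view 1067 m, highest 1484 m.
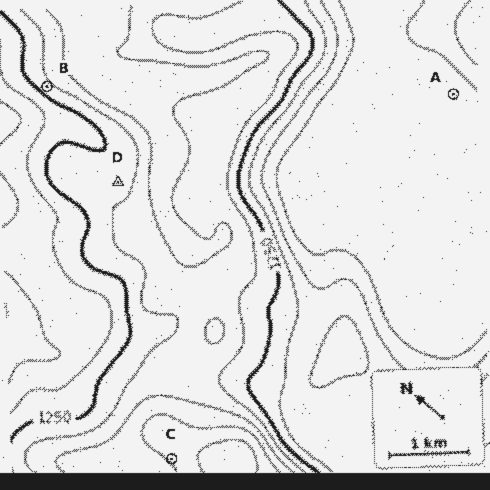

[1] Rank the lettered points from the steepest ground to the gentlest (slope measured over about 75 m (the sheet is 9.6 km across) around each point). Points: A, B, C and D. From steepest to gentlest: B C D A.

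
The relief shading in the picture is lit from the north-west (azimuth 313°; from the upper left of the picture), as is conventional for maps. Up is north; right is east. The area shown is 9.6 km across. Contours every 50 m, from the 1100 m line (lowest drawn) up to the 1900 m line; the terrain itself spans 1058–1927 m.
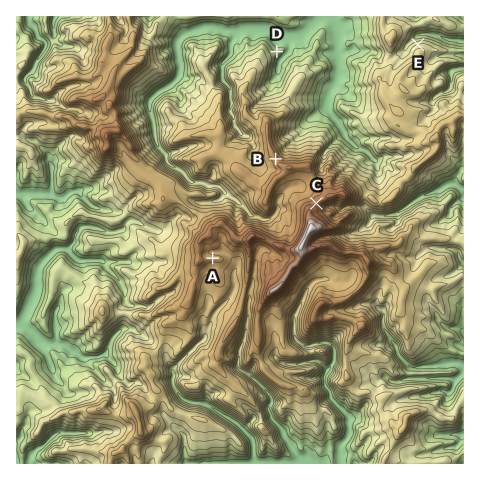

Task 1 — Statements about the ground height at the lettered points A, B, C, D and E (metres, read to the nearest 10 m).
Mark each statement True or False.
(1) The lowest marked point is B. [False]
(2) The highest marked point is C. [True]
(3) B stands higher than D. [True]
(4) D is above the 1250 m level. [False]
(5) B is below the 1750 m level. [True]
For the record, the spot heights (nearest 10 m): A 1620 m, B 1630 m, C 1740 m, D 1140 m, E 1300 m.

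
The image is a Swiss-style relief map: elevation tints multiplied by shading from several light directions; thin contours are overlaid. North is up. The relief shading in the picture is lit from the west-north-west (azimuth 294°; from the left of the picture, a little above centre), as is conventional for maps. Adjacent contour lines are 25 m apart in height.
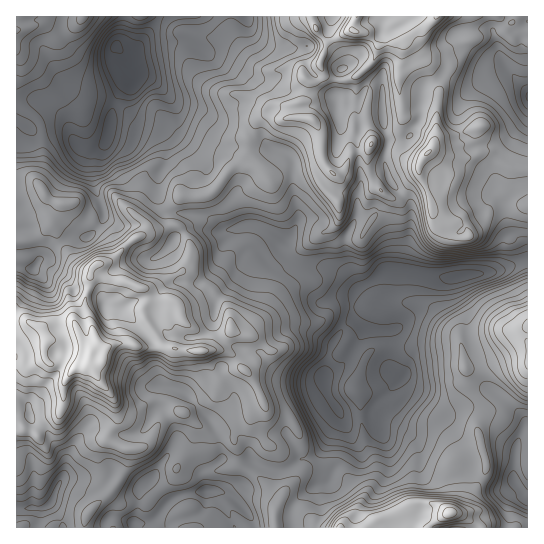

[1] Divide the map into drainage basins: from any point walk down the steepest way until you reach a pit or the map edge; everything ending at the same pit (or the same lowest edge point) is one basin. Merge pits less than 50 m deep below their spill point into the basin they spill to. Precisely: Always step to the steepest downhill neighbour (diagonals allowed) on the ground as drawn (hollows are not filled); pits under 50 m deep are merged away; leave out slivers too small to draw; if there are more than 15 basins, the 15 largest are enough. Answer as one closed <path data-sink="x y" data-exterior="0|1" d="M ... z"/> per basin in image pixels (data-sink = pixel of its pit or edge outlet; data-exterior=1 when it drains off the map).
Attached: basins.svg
<path data-sink="325 377" data-exterior="0" d="M270 116l-9 1-13 20 1 6-2 12 4 10-5-2-11 2-8 8-11 16-9 6-26 1-16 15-4 12-14 10 23-8 7 0 6 5 8 17-2 12-10 14-9 4-13 11-14 1 4 6 0 7 22-3 9 6 5 0 23-13 7 1 12 12 4 8 2 17-20 20 7-1 13 4 12 16-6-1-14 5-6 0-14-22-20 0-20-4-16 1-21-5-12 1-9 4-4 13-13 5 5 4 22 31 7 6 15 2 13-8 13-1 24 15 11 10 9 6 20-4 11-11 11-3 5-5-5 10-12 11-4 9 4 11 0 17 18 9 25 22 1 2-6 14 2 15 89 0 11-9 16-4 22-12 19 1 16 9 6-15 0-17-4-15 32-13-7-22 6-25-15-21-3-16 26-6 27-14 10-2 0-150-8-15-1-12-18-7-14-10-9 0-8 4-17 0-16-6-7 0-10 12-1 14-10 8-8 12-8 2-11-7-10-11-4-14 1-19-3 3-15 2-6 16-7 6-4 0-10-12-3-8-1-24-9-12-36 0z"/><path data-sink="115 46" data-exterior="0" d="M461 16l-444 0-1 225 14-1 9-4 13-15 5 16 12 18 10 12 12 4-2 16-4 10 0 13 12 32-6 9-8-6-9-22-19 0-14 5-14-7-10 0-1 101 9 7 12 6 8-15 9-3 6-4 4-14 0-16 5-9 9-7 21-4 4-5 2-10 14-5 28 5 16-1 20 4 20 0 14 22 24-5-4-9-6-6-13-4-7 1 20-20-2-17-4-8-12-12-7-1-23 13-5 0-9-6-18 1-6 3 2-8-4-6 14-1 13-11 9-4 6-6 6-14-4-16-10-12-7 0-25 9 16-11 4-12 16-15 26-1 9-6 15-21 12-5 9 2-5-10 2-12-1-6 8-15 7-6 12 3 36 0 9 12 1 24 3 8 10 12 4 0 7-6 6-16 15-2 3-3-1 19 5 16 14 13 6 3 8-2 8-12 10-8 1-14 13-15 17 0 9-3 6-2 8-12-3-2-15 7-13 1-7 4 4-51-11-24-11-16-7-7-7-2 4-2 4 1 16 15 18-3 9-7 13-4-3-22z"/><path data-sink="206 491" data-exterior="0" d="M251 411l-13 5-11 11-13 4-12-3-19-16-6 0-11 5-6 5-14 23-5 3-13 1 0 13-8 17-7 10-24 22-5 16 191 1 0-15 6-14-1-2-25-22-18-9 0-17-4-11 4-9 12-11z"/><path data-sink="50 503" data-exterior="0" d="M87 365l-9 2-9 7-5 9 0 16-4 14-6 4-9 3-8 15-21-12 1 105 66 0 6-17 24-22 14-23 2-16-22-11 10-22-2-16-22-31z"/><path data-sink="527 97" data-exterior="1" d="M527 16l-65 0 5 25-30 14-12-2-14-13-4-1-4 2 7 2 7 7 11 16 11 24-4 51 40-12-10 14-15 5-17 0-2 3 6 0 16 6 17 0 8-4 9 0 24 15 17 1z"/><path data-sink="515 482" data-exterior="0" d="M527 348l-9 1-27 14-26 6 3 16 15 21-6 25 10 31 0 7-16 29-3 9-6 5-10 1 10 2 19 13 47-1z"/><path data-sink="34 269" data-exterior="0" d="M51 220l-2 6-10 10-9 4-14 2 0 79 11 0 14 7 14-5 19 0 7 20 10 8 6-9-12-32 0-13 4-10 2-16-12-4-10-12-9-13z"/>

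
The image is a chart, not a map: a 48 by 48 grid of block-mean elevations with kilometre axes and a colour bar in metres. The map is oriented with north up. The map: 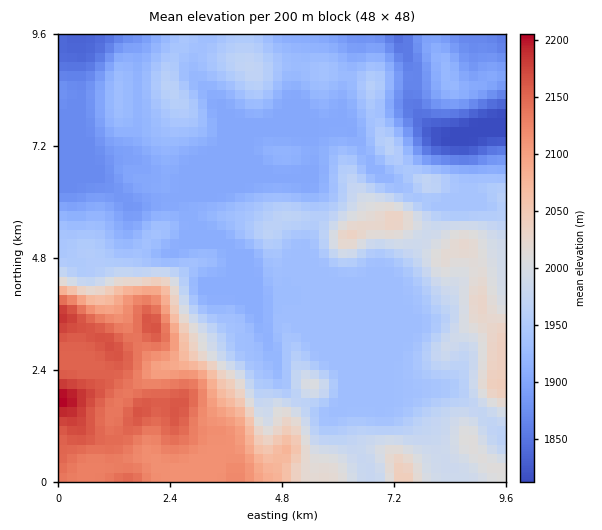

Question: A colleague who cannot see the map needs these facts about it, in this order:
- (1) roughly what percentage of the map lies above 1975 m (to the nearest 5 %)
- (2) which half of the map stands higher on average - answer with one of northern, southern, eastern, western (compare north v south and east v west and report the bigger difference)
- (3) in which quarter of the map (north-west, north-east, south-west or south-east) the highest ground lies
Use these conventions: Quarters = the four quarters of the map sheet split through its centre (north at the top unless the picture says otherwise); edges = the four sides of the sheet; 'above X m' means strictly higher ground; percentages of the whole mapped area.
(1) Roughly 35 % of the ground is higher than 1975 m.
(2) On average the southern half of the map is the higher ground.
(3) The highest ground is in the south-west quarter.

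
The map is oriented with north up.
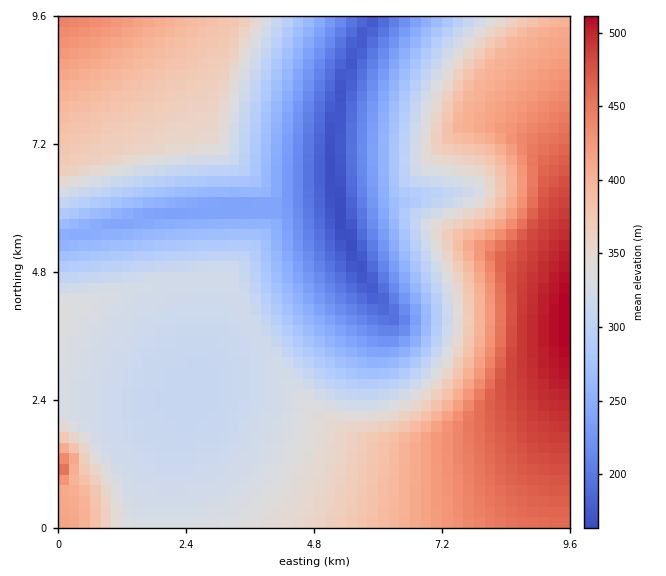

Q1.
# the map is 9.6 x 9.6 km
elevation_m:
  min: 160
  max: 510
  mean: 340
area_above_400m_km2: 20.8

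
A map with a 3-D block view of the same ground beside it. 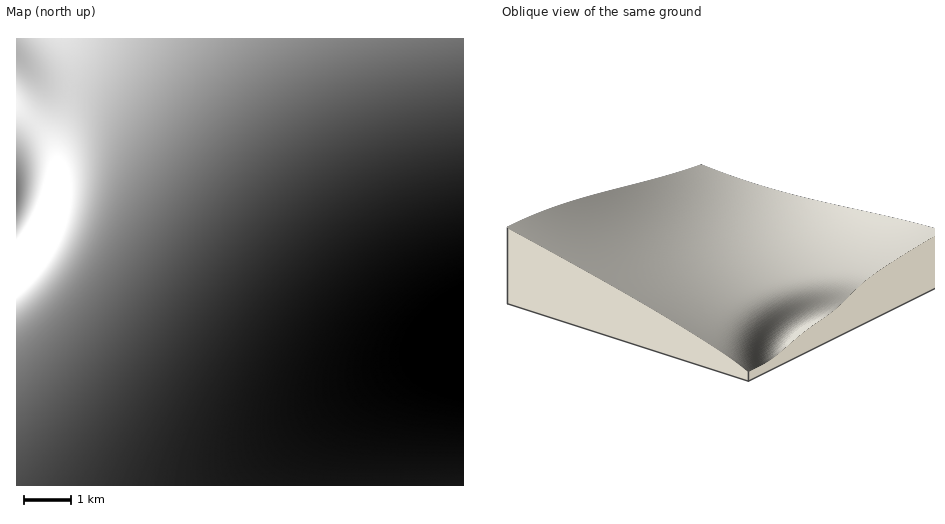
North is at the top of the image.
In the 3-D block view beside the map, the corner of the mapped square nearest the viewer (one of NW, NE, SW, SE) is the NW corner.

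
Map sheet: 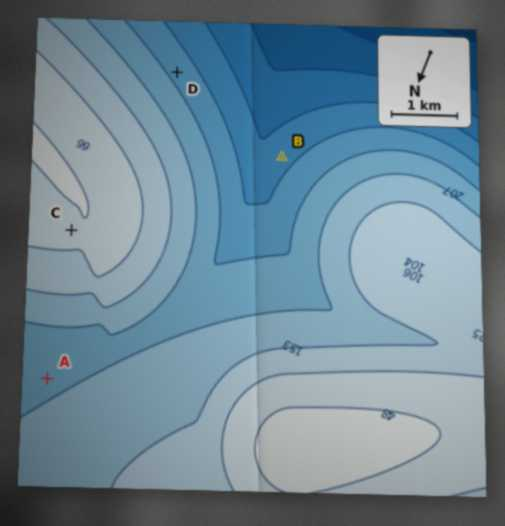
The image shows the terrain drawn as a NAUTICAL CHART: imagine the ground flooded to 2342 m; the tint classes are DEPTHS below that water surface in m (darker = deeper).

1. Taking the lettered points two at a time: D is below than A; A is below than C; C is above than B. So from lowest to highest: B D A C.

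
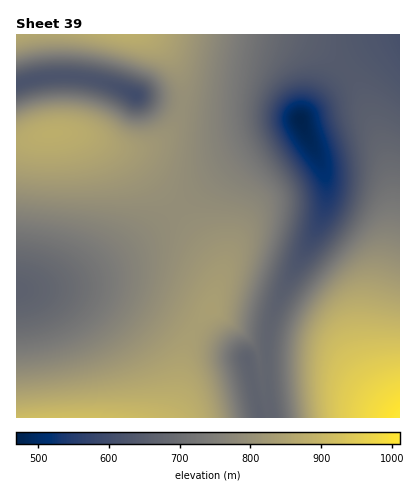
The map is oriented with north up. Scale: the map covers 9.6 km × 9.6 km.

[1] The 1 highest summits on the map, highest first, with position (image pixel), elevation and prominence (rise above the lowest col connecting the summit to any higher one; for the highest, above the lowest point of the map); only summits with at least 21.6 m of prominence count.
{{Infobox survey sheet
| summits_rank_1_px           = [52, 134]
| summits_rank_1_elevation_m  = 879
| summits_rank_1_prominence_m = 83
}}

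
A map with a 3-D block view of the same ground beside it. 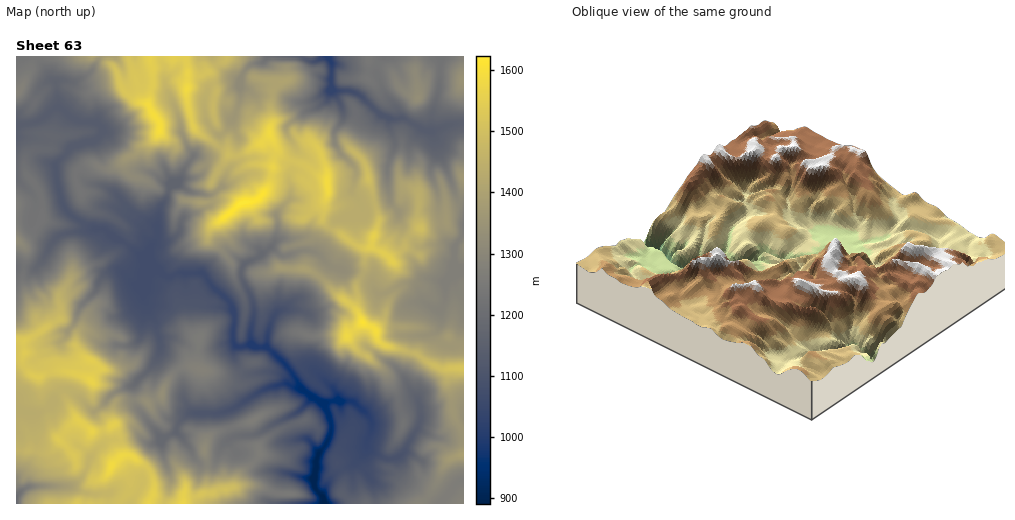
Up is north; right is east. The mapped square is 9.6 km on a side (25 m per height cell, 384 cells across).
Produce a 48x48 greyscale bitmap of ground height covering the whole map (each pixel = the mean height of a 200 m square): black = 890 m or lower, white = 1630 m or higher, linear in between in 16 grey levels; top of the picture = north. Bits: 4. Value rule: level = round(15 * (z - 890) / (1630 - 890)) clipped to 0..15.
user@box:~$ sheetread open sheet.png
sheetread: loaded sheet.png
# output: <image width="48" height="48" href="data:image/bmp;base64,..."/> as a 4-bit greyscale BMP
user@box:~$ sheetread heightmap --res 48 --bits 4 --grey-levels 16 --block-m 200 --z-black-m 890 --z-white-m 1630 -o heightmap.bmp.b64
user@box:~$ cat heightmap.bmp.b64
<image width="48" height="48" href="data:image/bmp;base64,Qk32BAAAAAAAAHYAAAAoAAAAMAAAADAAAAABAAQAAAAAAIAEAAATCwAAEwsAABAAAAAAAAAAAAAAABEREQAiIiIAMzMzAERERABVVVUAZmZmAHd3dwCIiIgAmZmZAKqqqgC7u7sAzMzMAN3d3QDu7u4A////AIq7vMzMzM3dzdzLupdmZlMRRVZWd4iIiHiaqrzMzMzcvNzMzKmHd2MSVVVVZ3iIiJmaqrzdzMzcq8qru6l2VTETRERFZneIiKq7vMzN7dzKmqiZmYdlRDETRERFVmeJiLu8zNzN7d25iYiHh3d2ZUITRDRERWZ5mbvMzdzN3tuHiHiHd3d3ZVITRDNEVFeJmru83c3MzLh2d3iHd3d2VEMhNDM0ZVeIibu83d3d3Kh2ZniHdmZmVURCMzM0ZlZ4ibu8zd3N3Kh3dmZmZ3dlVmVSMzM0Z2Vombu7vNy8y5iIdVVVVWd2VFVBMzM0Z2Vombu7vMu6qYiYdlVVVEVmZTMhIiNFZmVombu7vLu6mYiJdmZmVURFVDEiIjRGZmZ5qbzMu8zcqHeIhmd3ZlVDMhIzM0VndmZ6qs3czN3cqXZ3h3iHZlVUMiMzRFZ4hnebu83d3d3duYdmd4iHZVVUMjM0VniZh4q8zN3M3d3bmYdlZ4h2VVZTJERFeKupmqu7u93MzNypiHdlZ3d1QzMzRVVXq8u8zLuqqt3Mu8qZh2VVVnd1QzM0Vmd5zdzduqqZqbzcurqZh1VVVnd2Q0NEZ3d5zt3sqqmZmavMy5mYZVREVmZmU1REVmZove7cqpmYmZu7y4mHZURERVVVQ1RURVVorNy7qZiIiIqru5iIZERERERERFRVRVZ4vduqqYiIiImau6h3VERERERERVVmVVaKzMuqqZiIiHiJq6lmVEREREREVld3d3eaqrqqqpmIiHd3iqhlRERERERFZ2iJiZmpmaqru5mIiHZmiZhlRERERERWd2eJmaqZmau83KqYiHdmeIdlVEREVWZnh3ZoiJmZmbzN3LupiIhlZ3ZVVEREVniZmIdniJmZq83dzLupiIdmVVVEREREVom6qYiHeJmavM3cu7upmHd2ZVRERUREVnrMy6qpiqq7y7zcu8y6mHd3ZVVVVUREZnnO7czKq8zMu7vLqruqmHd2VVZlVVVUZ4mr7u3Kq8zcu7u6mrupmHd2VWdlVVZlaJqqzv7su8zdy7u5mrupmHd2VndmVXd3Z3iavN3ty8zey7u5mruZmGd1VndmZ4iHZnm7q8zdzM3ey7y4mqqJiWdlVnd4iZiHdnmru8zN3M3ey6yomZmIeWZlVneIiZmXiHmbu8zd3N3duryoiIh2eGZmVWZniaqpqYibzM3d3MzcqsqYd3dmZ2ZmZVVWZ5vMupm7u83u3M3am6mHZ2ZVZ1ZmZmVVV4veyrzLur3uy8zKmYd2ZmVVZlVWZVVVZ4veysy7qrzduqqpd3ZlVlVVVWZVVVVVaJzuy9y7qqvMuoiHZmZVVWZmZmZlVVZmec3tu9y7qqq7qHZmVmVWZndmd3ZmVWd4nN3cvNy8qpqqmHZURVVmaJl3iIdmZmeJvd3czey8qZqqqYdTRFZ3iJmHiYdmZmeJzd3cze3MqZqqqpdjVnd3iIiHiXd2Z3iKzN3d3d3MupmZmYdkRmd3iIiHiXd3eJmavN3d3dzMy6h3d2VDRmd3d4h3eA=="/>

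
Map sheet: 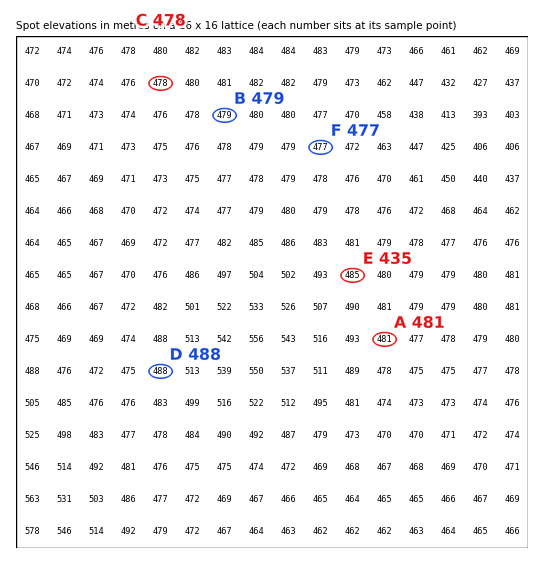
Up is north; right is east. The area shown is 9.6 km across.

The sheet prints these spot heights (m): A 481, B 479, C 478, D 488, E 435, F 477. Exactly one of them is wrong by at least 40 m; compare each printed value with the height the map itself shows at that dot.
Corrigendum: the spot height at E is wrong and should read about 485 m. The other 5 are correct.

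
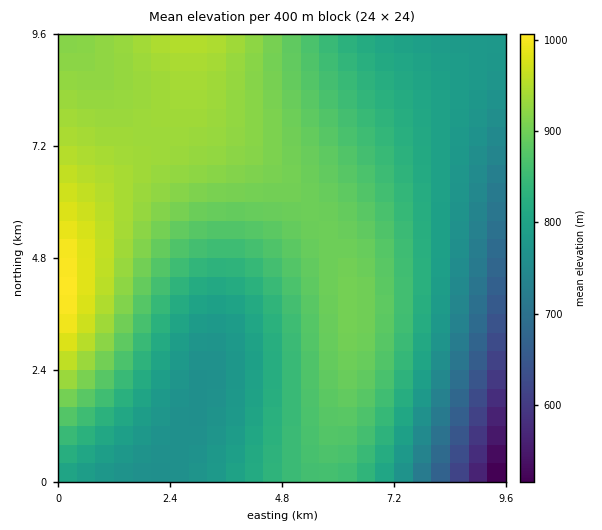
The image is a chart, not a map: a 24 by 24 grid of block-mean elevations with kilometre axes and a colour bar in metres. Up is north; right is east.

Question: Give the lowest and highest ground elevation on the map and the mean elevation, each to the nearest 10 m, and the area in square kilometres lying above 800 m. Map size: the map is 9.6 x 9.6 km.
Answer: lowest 490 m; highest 1010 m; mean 850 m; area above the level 66.1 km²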